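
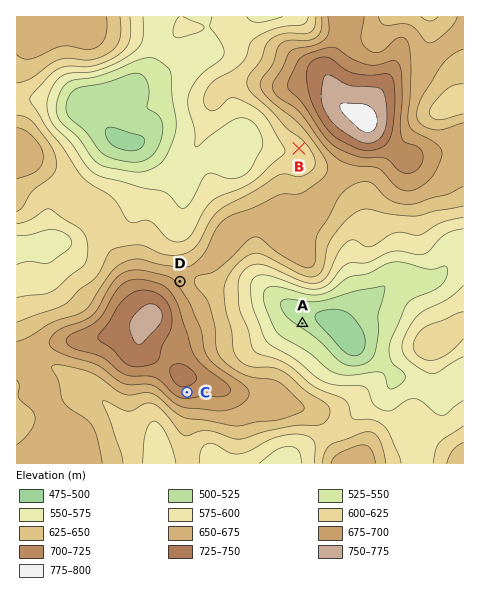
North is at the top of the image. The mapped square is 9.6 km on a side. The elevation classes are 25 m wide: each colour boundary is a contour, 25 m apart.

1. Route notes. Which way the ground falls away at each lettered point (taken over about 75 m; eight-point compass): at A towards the NE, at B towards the SW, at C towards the S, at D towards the NE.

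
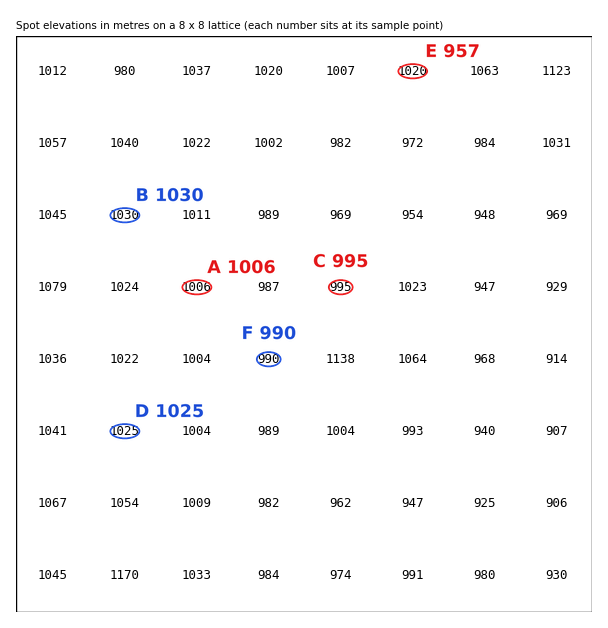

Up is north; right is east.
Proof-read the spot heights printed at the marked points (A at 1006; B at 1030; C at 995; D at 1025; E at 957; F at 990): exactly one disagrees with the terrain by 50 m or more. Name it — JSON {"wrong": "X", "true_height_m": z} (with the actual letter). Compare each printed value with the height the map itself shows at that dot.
{"wrong": "E", "true_height_m": 1020}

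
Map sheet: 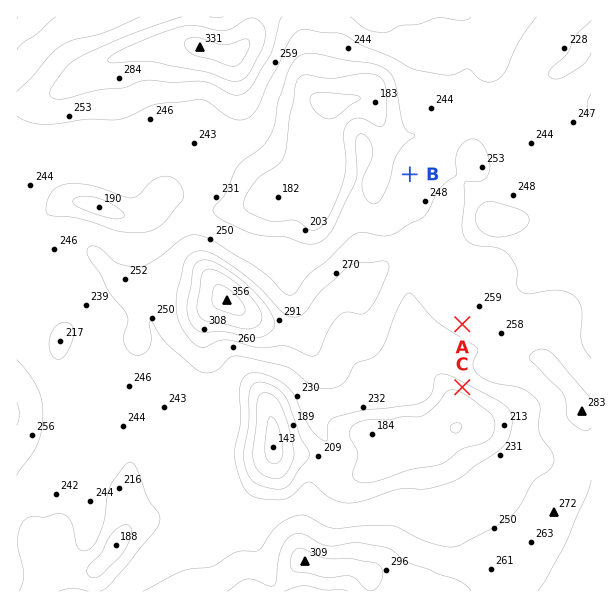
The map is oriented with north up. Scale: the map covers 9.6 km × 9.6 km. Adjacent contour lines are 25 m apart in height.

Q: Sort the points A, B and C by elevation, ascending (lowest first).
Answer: ["C", "B", "A"]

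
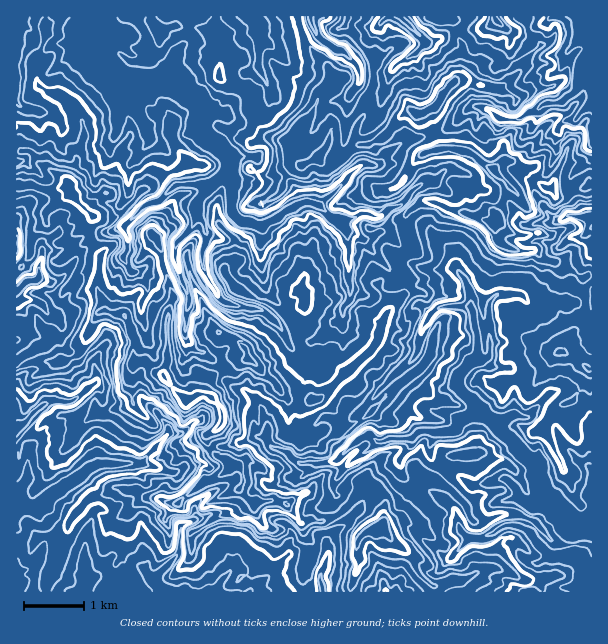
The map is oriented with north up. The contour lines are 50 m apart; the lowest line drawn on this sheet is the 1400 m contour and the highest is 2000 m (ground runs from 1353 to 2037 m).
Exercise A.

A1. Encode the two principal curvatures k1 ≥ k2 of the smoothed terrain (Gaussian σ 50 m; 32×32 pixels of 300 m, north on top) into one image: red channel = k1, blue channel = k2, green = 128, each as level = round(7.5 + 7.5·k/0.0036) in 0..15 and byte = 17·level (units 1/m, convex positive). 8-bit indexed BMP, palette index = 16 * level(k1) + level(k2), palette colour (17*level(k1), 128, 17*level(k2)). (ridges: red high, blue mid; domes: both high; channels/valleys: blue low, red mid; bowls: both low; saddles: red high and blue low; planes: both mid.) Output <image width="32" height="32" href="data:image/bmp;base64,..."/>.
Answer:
<image width="32" height="32" href="data:image/bmp;base64,Qk02CAAAAAAAADYEAAAoAAAAIAAAACAAAAABAAgAAAAAAAAEAAATCwAAEwsAAAABAAAAAAAAAIAAABGAAAAigAAAM4AAAESAAABVgAAAZoAAAHeAAACIgAAAmYAAAKqAAAC7gAAAzIAAAN2AAADugAAA/4AAAACAEQARgBEAIoARADOAEQBEgBEAVYARAGaAEQB3gBEAiIARAJmAEQCqgBEAu4ARAMyAEQDdgBEA7oARAP+AEQAAgCIAEYAiACKAIgAzgCIARIAiAFWAIgBmgCIAd4AiAIiAIgCZgCIAqoAiALuAIgDMgCIA3YAiAO6AIgD/gCIAAIAzABGAMwAigDMAM4AzAESAMwBVgDMAZoAzAHeAMwCIgDMAmYAzAKqAMwC7gDMAzIAzAN2AMwDugDMA/4AzAACARAARgEQAIoBEADOARABEgEQAVYBEAGaARAB3gEQAiIBEAJmARACqgEQAu4BEAMyARADdgEQA7oBEAP+ARAAAgFUAEYBVACKAVQAzgFUARIBVAFWAVQBmgFUAd4BVAIiAVQCZgFUAqoBVALuAVQDMgFUA3YBVAO6AVQD/gFUAAIBmABGAZgAigGYAM4BmAESAZgBVgGYAZoBmAHeAZgCIgGYAmYBmAKqAZgC7gGYAzIBmAN2AZgDugGYA/4BmAACAdwARgHcAIoB3ADOAdwBEgHcAVYB3AGaAdwB3gHcAiIB3AJmAdwCqgHcAu4B3AMyAdwDdgHcA7oB3AP+AdwAAgIgAEYCIACKAiAAzgIgARICIAFWAiABmgIgAd4CIAIiAiACZgIgAqoCIALuAiADMgIgA3YCIAO6AiAD/gIgAAICZABGAmQAigJkAM4CZAESAmQBVgJkAZoCZAHeAmQCIgJkAmYCZAKqAmQC7gJkAzICZAN2AmQDugJkA/4CZAACAqgARgKoAIoCqADOAqgBEgKoAVYCqAGaAqgB3gKoAiICqAJmAqgCqgKoAu4CqAMyAqgDdgKoA7oCqAP+AqgAAgLsAEYC7ACKAuwAzgLsARIC7AFWAuwBmgLsAd4C7AIiAuwCZgLsAqoC7ALuAuwDMgLsA3YC7AO6AuwD/gLsAAIDMABGAzAAigMwAM4DMAESAzABVgMwAZoDMAHeAzACIgMwAmYDMAKqAzAC7gMwAzIDMAN2AzADugMwA/4DMAACA3QARgN0AIoDdADOA3QBEgN0AVYDdAGaA3QB3gN0AiIDdAJmA3QCqgN0Au4DdAMyA3QDdgN0A7oDdAP+A3QAAgO4AEYDuACKA7gAzgO4ARIDuAFWA7gBmgO4Ad4DuAIiA7gCZgO4AqoDuALuA7gDMgO4A3YDuAO6A7gD/gO4AAID/ABGA/wAigP8AM4D/AESA/wBVgP8AZoD/AHeA/wCIgP8AmYD/AKqA/wC7gP8AzID/AN2A/wDugP8A/4D/AIWoloSWlreTxYWXpLeVlpbDpPeVo5TF1cenlaTk57WFlJanhJaXlaSg95aFhZeUpsaBxraUldeSk7fHtoKUpYSmlbeEp4aXhPTxdIaGhKWCxoLGsrfnlLSxo7a1xbLEtqaWt5WVl5aE9MD0Y3Pm5NLEo6L32ISmloDWoKGx53WFk4SX14OVtYT00+HEtuaz5ZO0tHPWlYenosfE9sOVhMa0pIKm1sfW5dT10NPWs8TF15OmpsaFhpXHpcWitYSmlKO3lYGUlpWzkWL01MaztaLE1LTIhpO4poSWg8OkhNiktJfIhoOCkqDGk7L11raikKGgsLLmsra1uKjItIKktZPVhZe3dJiXw7DT+LKRgbTHx8aikJCgsaKEyJWBx9aUp5DWt7e2lpb1kOCA+JSTlZaElbbkx8fFxJGUkrKitpeFxYCgocaj9YCm+ePmlIOmtdimlqHWhYXG1oKmpLajuJfElpWjgKbGtvWVtpJyleiFhbaWtqDnlZSA18i2qJWEpcTX2LaBpujE1pO2tMb3lYaHh7emppD2lpOSk5SGp4XIhoal54F05XP3kKKV56aGpIaXhremtrDHlqOTp5eouJamp4S2xWL2gveQ2femppK1loWEhse2kOinoqSnh4aXprajhXP35sSk+JD2hICQw5eXlaK3yJTBsMOxtKiGd4anwdXGpdaFxpL2sPWg5+WVmKi3kJSmx8bGx7GTlIWGhqbRgKGl17WAg/bwgPiVgqinp6eQuaa2lZWSppeGdYWmyPag14PYkeGi8Pag2cmAp6eXp5C2pLW1poSXpKXF5cal1KG1lsT2oPmx8KCy15KWuLe4oaKmpad0dWXn5PPkoMOT2IOWx7Kw+dayofeAkIDG14CA47LYdIWV1umjoLDgsIO1pra1svGQ44Oj09P5xXCA4telsbD359WVtrL3sMaU2LS3yLPYsviQwYCzg4TmpJahsdjn5ZCSt4SD56L3o+iS1ballKWDp8bY+aPFxLa5ttigkJLFpIOCo/elxqHVtNamdLeFpJWFpLaFgqOSlqeXptXXo5T39/fmhNWkwvWip5WEtpdy13PXdITGp7W21oTIlJTnhJKihaTE97HEsuKTg4W4l4O0prilhYSGpoWXxaaUp4TW+LeCsoDAkMXjsaSnt5eGhZaWloWElpandHW3pYDHg8dz95aCx/f2oJDUlaWnhnaGhYWGdae4lZOmloXH1tGSp4Sm+eWkxpSz5pKmuJR2hpanp4WXl5eokrZ1t8aQ1cWQpJW2lpaU17OjlJS1lYaGl4anloSHp5aEhZfjoLTGpvmQkraVp4S2+KSVhLiXdoeWlremppeWloSG16Dl96SSkMTnxaWAo9aRtZU="/>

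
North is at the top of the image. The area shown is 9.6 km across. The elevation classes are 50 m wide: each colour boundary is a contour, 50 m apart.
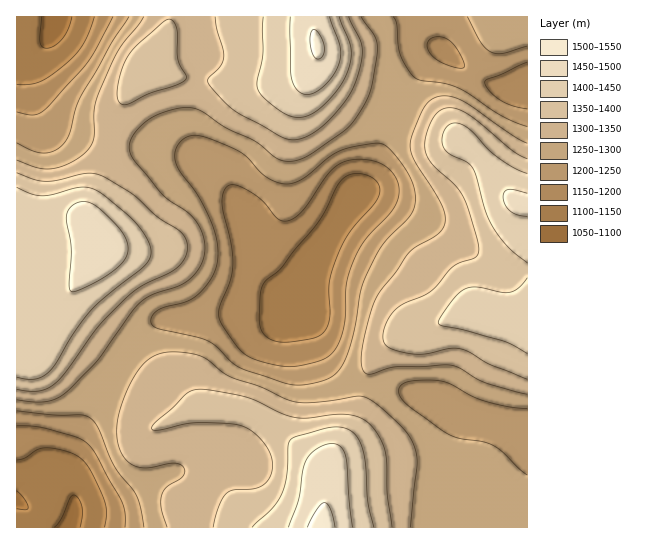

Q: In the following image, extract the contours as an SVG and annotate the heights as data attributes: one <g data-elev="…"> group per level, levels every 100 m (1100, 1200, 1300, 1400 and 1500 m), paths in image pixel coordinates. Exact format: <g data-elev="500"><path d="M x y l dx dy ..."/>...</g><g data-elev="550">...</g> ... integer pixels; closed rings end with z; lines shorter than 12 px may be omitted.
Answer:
<g data-elev="1100"><path d="M54 527l8-10 8-19 4-3 5 4 3 8 0 8-2 12"/><path d="M17 491l8 8 3 8-2 3-9-1"/><path d="M72 17l-4 12-6 10-8 7-8 2-4-1-2-5 2-25"/></g><g data-elev="1200"><path d="M17 426l16 0 14 3 30 8 10 6 9 11 25 47 4 12 0 14"/><path d="M282 366l-24-5-13-7-10-11-16-24 0-10 11-28 3-16-2-22-9-37 0-9 2-7 3-4 4-1 12 3 18 11 17 20 4 2 5 0 7-3 8-7 25-36 11-10 9-4 11-2 12 1 11 3 9 7 6 8 3 9 0 10-8 15-27 30-11 20-7 23-2 40-6 20-7 9-10 6-23 6z"/><path d="M527 109l-14-3-12-6-11-9-5-9 2-3 14-4 26-13"/><path d="M455 68l-14-6-9-7-5-9 3-7 5-2 6 0 6 2 6 4 6 10 5 12-1 3z"/><path d="M113 17l-24 44-42 46-6 6-7 2-17-3"/></g><g data-elev="1300"><path d="M410 527l7-62-2-15-4-11-6-9-30-27-9-5-7-2-44 6-22-1-32-14-32-11-27-19-12-4-17-1-11 1-9 4-8 5-7 8-8 13-7 17-4 15-2 14 0 10 3 11 5 8 6 6 7 3 8 1 29-5 6 2 3 2 1 5-2 5-16 9-5 9-1 14 6 18"/><path d="M17 400l28 2 10-3 8-5 34-33 33-47 9-11 14-9 32-11 10-9 7-11 2-9 1-11-3-10-5-10-9-10-26-19-31-39-2-6 1-7 8-13 11-9 12-7 18-5 14 0 10 4 24 17 28 12 24 19 12 1 15-4 42-30 11-14 10-18 7-34 1-16-3-10-13-18"/><path d="M527 143l-13-7-44-31-13-7-10-2-8 0-7 3-6 6-14 30-1 15 5 13 26 42 3 10 0 8-2 6-5 5-23 13-6 6-14 20-17 21-5 11-5 16-5 22-2 16 2 11 4 4 6 0 22-7 55-2 9 3 26 15 42 11"/><path d="M144 17l-26 34-18 39-6 19 0 29-6 12-16 12-19 7-15-1-21-8"/></g><g data-elev="1400"><path d="M374 527l-6-24-3-40-4-18-4-8-5-6-7-3-8-1-11 1-28 8-8 4-2 6-1 31-5 16-9 15-21 19"/><path d="M17 377l10 2 8 0 7-2 7-5 8-10 18-31 14-18 15-15 40-32 5-7 2-6-4-14-11-16-29-25-12-8-8-3-8 0-28 8-10 1-11-3-13-6"/><path d="M527 278l-8 9-9 5-9 0-24-5-12 2-12 10-15 23 1 3 3 1 23 4 40 11 22 13"/><path d="M527 174l-14-7-16-10-10-8-15-18-9-6-10-2-6 3-3 4-2 9 1 8 6 6 17 9 7 6 4 10 9 33 8 18 15 19 18 15"/><path d="M263 17l0 37-6 27 1 8 5 8 15 12 11 7 9 1 12-2 13-10 15-16 9-16 4-14 0-10-12-32"/></g><g data-elev="1500"><path d="M335 527l-4-17-4-6-2-1-4 2-4 5-10 17"/><path d="M315 58l3 1 4-2 2-8-3-13-7-7-3 4-1 9 2 9z"/></g>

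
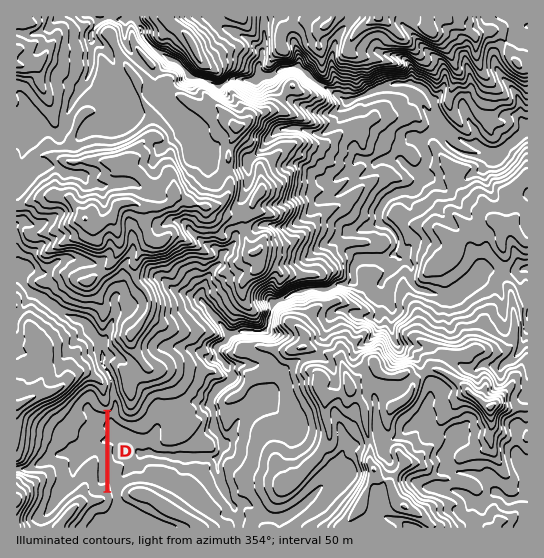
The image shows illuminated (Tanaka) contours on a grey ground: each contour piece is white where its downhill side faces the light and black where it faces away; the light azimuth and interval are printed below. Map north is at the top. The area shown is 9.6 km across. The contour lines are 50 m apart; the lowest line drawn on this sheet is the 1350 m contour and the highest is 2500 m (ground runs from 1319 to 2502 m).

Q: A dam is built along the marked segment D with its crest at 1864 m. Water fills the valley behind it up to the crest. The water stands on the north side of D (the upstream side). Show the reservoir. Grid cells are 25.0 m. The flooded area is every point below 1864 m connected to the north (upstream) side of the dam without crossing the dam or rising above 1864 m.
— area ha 101.8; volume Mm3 24.13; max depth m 69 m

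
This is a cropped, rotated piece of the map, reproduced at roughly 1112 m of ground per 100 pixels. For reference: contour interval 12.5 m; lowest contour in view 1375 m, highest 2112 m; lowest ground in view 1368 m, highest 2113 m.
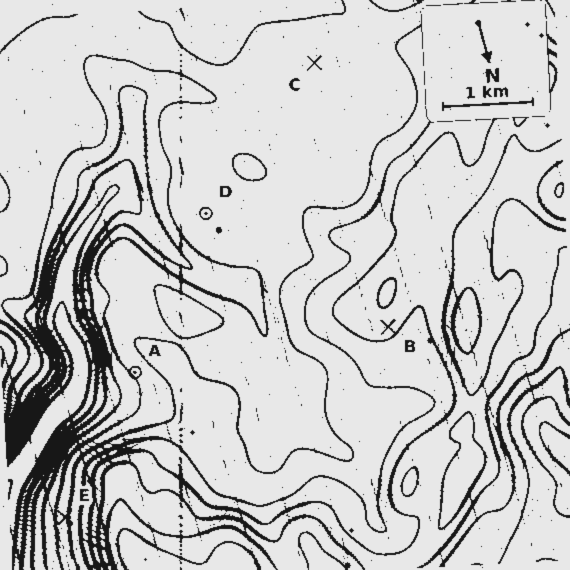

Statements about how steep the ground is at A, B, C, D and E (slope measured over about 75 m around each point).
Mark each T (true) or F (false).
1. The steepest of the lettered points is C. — F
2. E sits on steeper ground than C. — T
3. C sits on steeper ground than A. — F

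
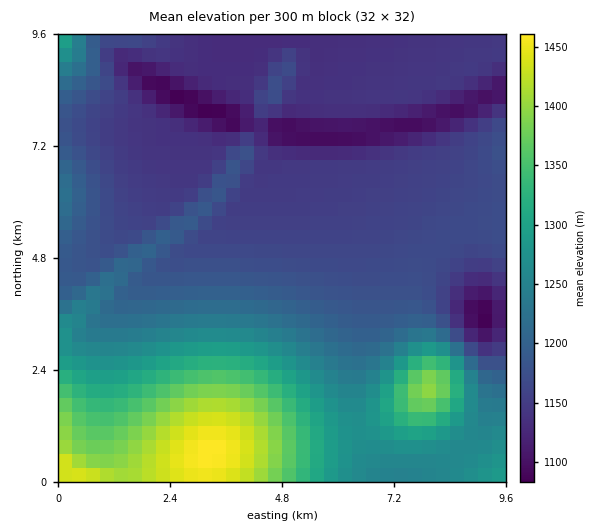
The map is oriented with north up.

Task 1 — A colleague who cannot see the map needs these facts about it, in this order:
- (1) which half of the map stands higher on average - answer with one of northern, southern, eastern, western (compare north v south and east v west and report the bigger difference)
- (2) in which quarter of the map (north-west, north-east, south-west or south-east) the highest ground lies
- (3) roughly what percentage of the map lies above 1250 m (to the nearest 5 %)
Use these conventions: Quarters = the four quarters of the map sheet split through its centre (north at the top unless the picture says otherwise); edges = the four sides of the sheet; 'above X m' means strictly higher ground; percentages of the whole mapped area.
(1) The southern half stands higher on average than the northern half.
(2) The highest point lies in the south-west quarter of the map.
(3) Roughly 30 % of the ground is higher than 1250 m.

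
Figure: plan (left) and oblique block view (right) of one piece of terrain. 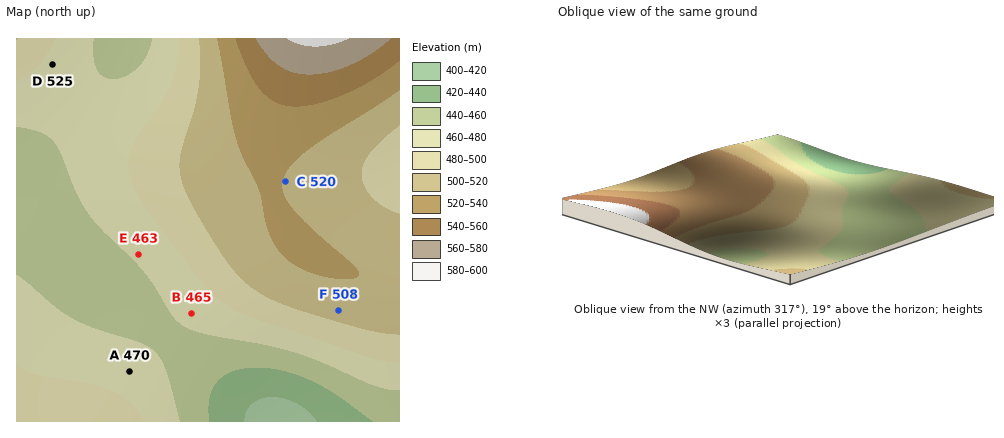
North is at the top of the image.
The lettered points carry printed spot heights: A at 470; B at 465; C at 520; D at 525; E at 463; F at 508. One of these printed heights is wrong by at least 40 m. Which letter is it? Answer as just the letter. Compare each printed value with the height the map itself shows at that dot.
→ D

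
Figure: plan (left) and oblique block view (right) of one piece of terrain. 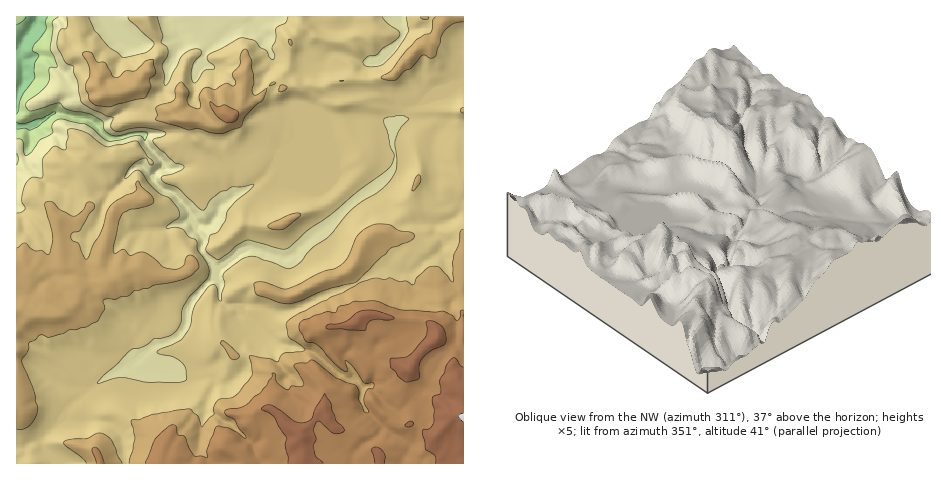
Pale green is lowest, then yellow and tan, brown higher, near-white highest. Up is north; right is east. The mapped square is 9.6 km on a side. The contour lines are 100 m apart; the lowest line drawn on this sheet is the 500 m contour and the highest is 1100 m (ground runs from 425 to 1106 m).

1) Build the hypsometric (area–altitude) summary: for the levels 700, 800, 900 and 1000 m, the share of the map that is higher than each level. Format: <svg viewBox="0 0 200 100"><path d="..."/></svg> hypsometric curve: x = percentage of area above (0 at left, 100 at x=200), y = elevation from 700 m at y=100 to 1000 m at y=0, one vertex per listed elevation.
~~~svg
<svg viewBox="0 0 200 100"><path d="M173 100l-104-33-38-34-24-33"/></svg>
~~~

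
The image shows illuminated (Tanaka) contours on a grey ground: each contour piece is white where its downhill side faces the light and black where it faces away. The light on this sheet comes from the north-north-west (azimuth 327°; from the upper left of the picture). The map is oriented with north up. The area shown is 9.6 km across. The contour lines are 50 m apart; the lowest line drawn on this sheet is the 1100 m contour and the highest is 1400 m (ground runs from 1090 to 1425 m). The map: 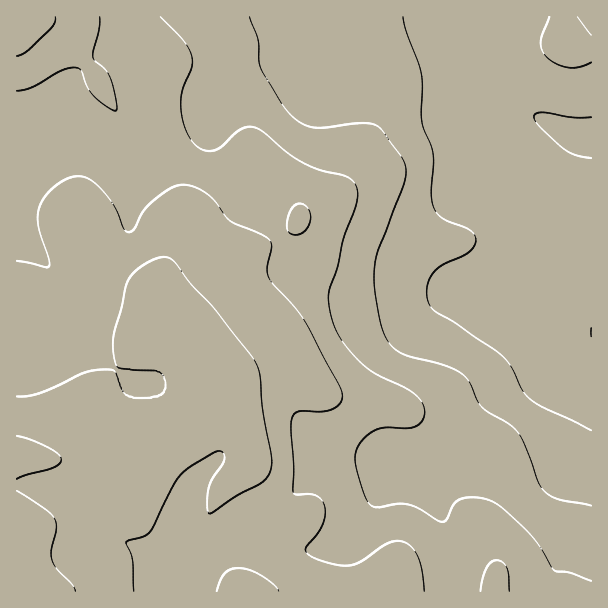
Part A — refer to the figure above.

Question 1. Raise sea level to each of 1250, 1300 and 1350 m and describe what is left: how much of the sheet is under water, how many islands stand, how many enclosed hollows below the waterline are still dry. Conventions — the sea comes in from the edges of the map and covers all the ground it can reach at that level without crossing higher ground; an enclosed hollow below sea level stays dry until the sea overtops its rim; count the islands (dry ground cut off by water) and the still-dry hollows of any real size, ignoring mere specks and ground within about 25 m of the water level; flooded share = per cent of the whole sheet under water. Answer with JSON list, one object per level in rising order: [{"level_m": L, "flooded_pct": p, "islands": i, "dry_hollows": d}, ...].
[{"level_m": 1250, "flooded_pct": 43, "islands": 0, "dry_hollows": 0}, {"level_m": 1300, "flooded_pct": 64, "islands": 0, "dry_hollows": 0}, {"level_m": 1350, "flooded_pct": 84, "islands": 0, "dry_hollows": 0}]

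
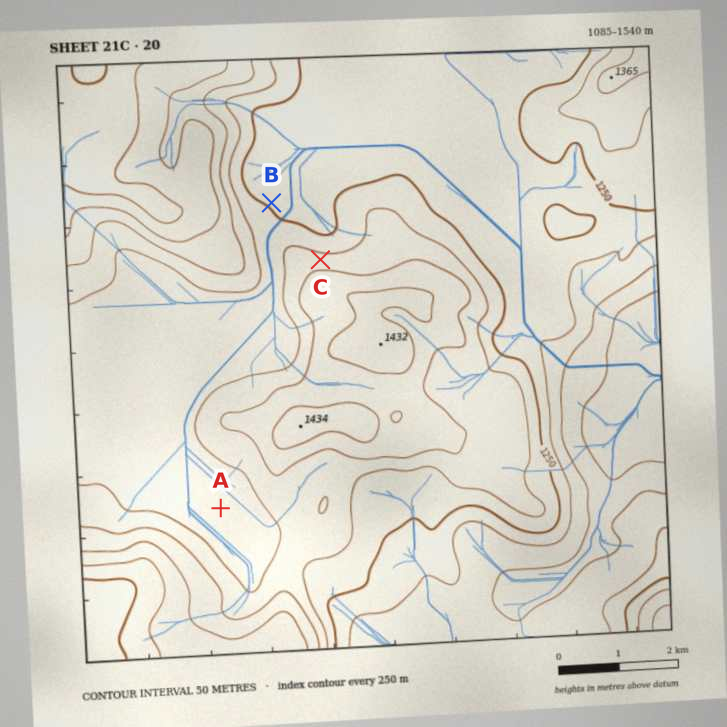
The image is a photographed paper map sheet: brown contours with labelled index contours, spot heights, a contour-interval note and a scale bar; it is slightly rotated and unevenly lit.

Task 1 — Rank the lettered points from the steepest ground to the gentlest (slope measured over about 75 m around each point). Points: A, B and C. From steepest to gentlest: C B A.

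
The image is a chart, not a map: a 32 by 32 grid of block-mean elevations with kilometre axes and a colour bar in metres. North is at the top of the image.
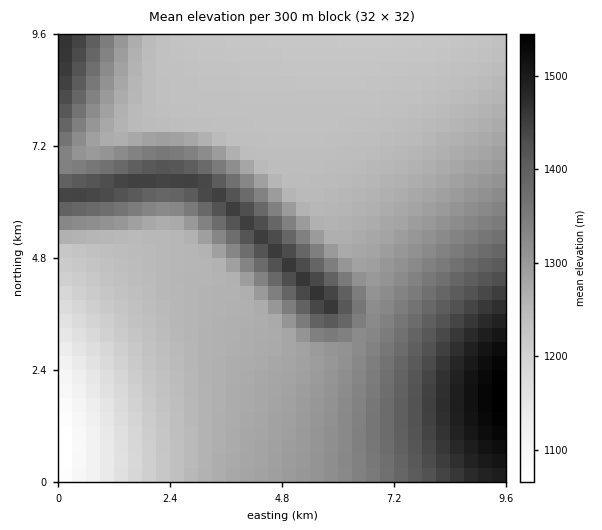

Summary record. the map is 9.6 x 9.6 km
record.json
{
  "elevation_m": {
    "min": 1060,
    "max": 1550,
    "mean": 1300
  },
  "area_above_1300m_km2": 35.2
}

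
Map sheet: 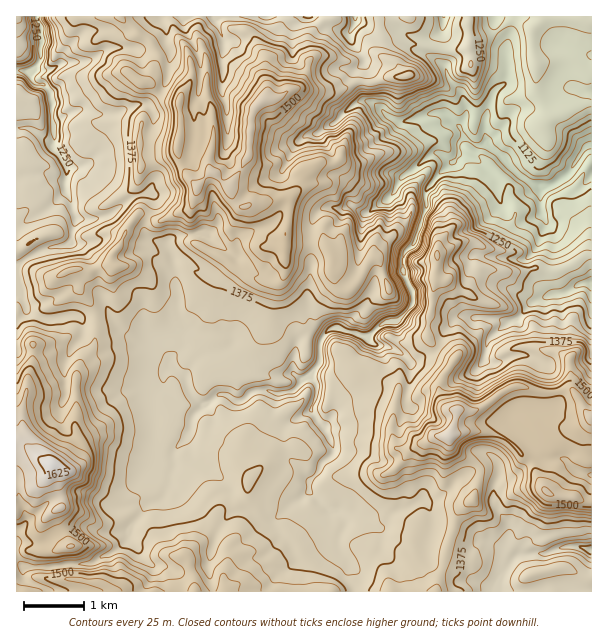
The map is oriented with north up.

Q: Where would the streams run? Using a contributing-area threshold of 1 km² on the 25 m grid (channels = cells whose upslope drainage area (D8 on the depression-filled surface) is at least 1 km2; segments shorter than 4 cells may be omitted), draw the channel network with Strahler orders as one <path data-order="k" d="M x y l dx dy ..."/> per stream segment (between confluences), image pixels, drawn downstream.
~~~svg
<path data-order="1" d="M17 548l0 9 3 6 3 3 7 0 2 1 19 0 2-1 9 0 1-2 26 0 1-1 3 0 5-5 6-3 7-1 17-17 1-3 0-7 14-14 1-4 6-6 8-2 7-7 5-9 0-9 4-8 0-16 2-3 9-9 1-5 3-3 2-3 0-7 1-2 0-3 14-15"/><path data-order="1" d="M342 530l3-5 0-4-1-3-6-6"/><path data-order="1" d="M278 527l-2-2 0-6 17-16"/><path data-order="1" d="M278 516l13-13 2 0"/><path data-order="2" d="M338 512l-3-3-3 0-2-2-6-1-15-15"/><path data-order="2" d="M293 503l6-3 10-9"/><path data-order="1" d="M492 501l0 2 5 4 3 6 7 8 0 3 2 1 0 11-2 1 0 5-1 1 0 9 4 5 15-2 2-1 19 0 8-5 4 0 2-1 4 0 2-2 15 0 6 3 4 0"/><path data-order="1" d="M420 500l-3 3-10 6-9 1-3 3-2 0-13 14-3 0-8-8-6-1-4-3-17 0-3-3-1 0"/><path data-order="3" d="M309 491l2-9 1-3 6-6 3-9 12-11 0-7-7-14 0-3-9-9-2-4-3-3 0-8 5-9 0-12-3-3 0-7 1-2 0-3 5-4 0-2"/><path data-order="1" d="M155 453l0-58 1-3 6-6 0-9 2-3 4-5 6 0 3 2"/><path data-order="1" d="M509 425l33 34 22 0 11 11 6 3 3 0 1 1 6 0"/><path data-order="2" d="M206 402l6-1 6-6 9 0 7 6 8 0 3-2 4-4 0-2 6-3 14 0 4 3 11 0 1-1 6 0 3-2 20-21"/><path data-order="1" d="M65 381l0-18 7-15 9-9 2-3 0-15-6-6-9 0-2 2-6 0-1 1-17 0-1-1-3 0-6-3-6-6 0-3-3-6-3-3 0-30 4-6 2 0 3-3 4-2 6-4 3 0 5-3 6 0 1-2 8 0 1-1 3 0 6-6 0-9 3-6 0-6"/><path data-order="2" d="M186 380l3 12 3 3 0 1 8 8 6-2"/><path data-order="1" d="M294 374l5 4 3 0 3-1 7-8 2 0"/><path data-order="2" d="M177 371l9 9"/><path data-order="2" d="M314 369l6-6"/><path data-order="2" d="M173 365l4 6"/><path data-order="3" d="M320 363l0-19 4-9 6-6 15 1 2 2 4 0 6 3 11 0 1-2 3 0"/><path data-order="1" d="M410 362l-9-9-12-6-8 0-1-2-5 0-4-4 0-6 1-2"/><path data-order="1" d="M170 359l0 3 3 3"/><path data-order="1" d="M485 357l0-4 1-2 0-7 2-3 15-15 1 0 5-5 4 0 3-3 2 0 18-18 6-1 1-2 3 0 2-1 3 0 1-2 8 0 1-1 5 0 13-9 12 0"/><path data-order="1" d="M219 353l-12 0-1 1-6 2-9 9-5 9 0 6"/><path data-order="3" d="M372 333l9-9 3 0 2-1 3 0 3-3 7-2 12-12 2-3 0-12-3-3 0-3-3-3-2-7-3-3 0-14 2-1 0-3 10-11 2-7 3-5 0-4 1-2 0-3 3-4 0-3 3-6 0-8-1-1 0-6 1-2 0-3 27-28"/><path data-order="1" d="M234 255l-6-4-1 0-6-6-5-2-4-4-5 0-3-3-7 0-2-2-10 0-2 2-6 0-3 1-6 6 0 5 5 6 0 18 1 1 2 14 1 1 0 5 2 1 0 9-2 2 0 45-6 7 0 5 2 3"/><path data-order="1" d="M545 221l-3-6 0-5-2-1 0-20 5 0 6-4"/><path data-order="2" d="M75 218l-4-18-6-12 0-8 1-1 0-11-6-12-6-6 0-1-1 0 0-5 1-1 0-6-1-2 0-13"/><path data-order="1" d="M113 212l-3 3-3 0-6 3-5 0-1 1-17 0-3-1"/><path data-order="1" d="M357 210l6 3 5 0 10-9 11-6 6-6 0-3 6-10 4-5 2 0 10-9 2 0 13-12 8 0 9 8 4 0"/><path data-order="3" d="M551 185l4-2 15-12 0-1 3-3 2-5 3-3 6-10 3-2 4 0"/><path data-order="1" d="M486 168l-7-7-6-2-2-1-3 0-1-2-3 0-5-3"/><path data-order="3" d="M453 161l5-3 1-5"/><path data-order="3" d="M459 153l0-9 5-4 6 1"/><path data-order="3" d="M492 149l3 3 2 0 3 3 0 1 19 20 5 1 4 5 6 1 2 2 15 0"/><path data-order="3" d="M470 141l7 5 9 0 6 3"/><path data-order="1" d="M305 137l4-3 8 0 3-2 6-6 3 0 6-3 6-6 0-1 13-12 6-3 8 0 1 1 3 0 17 15 6 3 3 0 1 2 12-2 2-1 9-2 1-1 3 0 6-3 11 0 3 1 15 15 0 2 7 7 2 3"/><path data-order="2" d="M53 122l0-8-2-1 2-12-2-2-1-7-6-8-8 0-4-4 0-11 4-4"/><path data-order="1" d="M107 114l-11 0-1-1-3 0-6-3-8 0-1 1-3 0-6 3-11 9-3 0-1-1"/><path data-order="1" d="M494 93l-2 2 0 3-1 1 0 3-3 6 0 6-3 6 0 17 4 6 0 3 3 3"/><path data-order="1" d="M222 69l0-16 2-2 0-12-6-12 0-7 3-3 48 0"/><path data-order="2" d="M36 65l5-6 0-35-3-3-2-4"/><path data-order="1" d="M60 63l-4 5-3 1-5 0-1 2-11 0 0-6"/><path data-order="1" d="M186 32l-1-2 0-9 4-4 5 0"/><path data-order="1" d="M350 32l4-8 0-7"/>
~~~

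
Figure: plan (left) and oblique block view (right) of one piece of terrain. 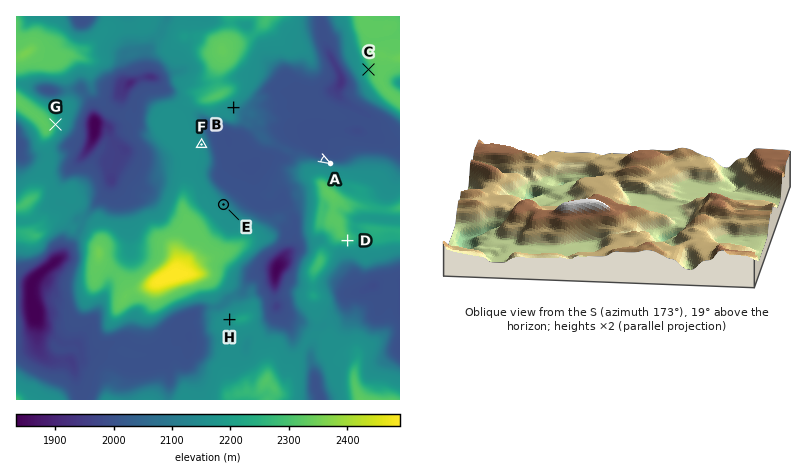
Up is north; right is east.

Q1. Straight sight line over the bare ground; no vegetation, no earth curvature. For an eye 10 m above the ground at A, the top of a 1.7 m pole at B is in view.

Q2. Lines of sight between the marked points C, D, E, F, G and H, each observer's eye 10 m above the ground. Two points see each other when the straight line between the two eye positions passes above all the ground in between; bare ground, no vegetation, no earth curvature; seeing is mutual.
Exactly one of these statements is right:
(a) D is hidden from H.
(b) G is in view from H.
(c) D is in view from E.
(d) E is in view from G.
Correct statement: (a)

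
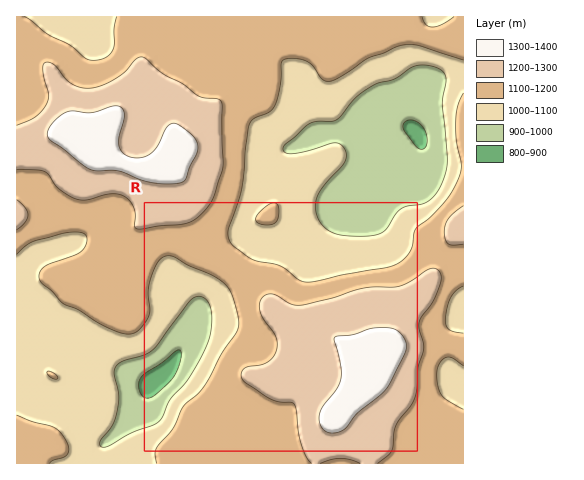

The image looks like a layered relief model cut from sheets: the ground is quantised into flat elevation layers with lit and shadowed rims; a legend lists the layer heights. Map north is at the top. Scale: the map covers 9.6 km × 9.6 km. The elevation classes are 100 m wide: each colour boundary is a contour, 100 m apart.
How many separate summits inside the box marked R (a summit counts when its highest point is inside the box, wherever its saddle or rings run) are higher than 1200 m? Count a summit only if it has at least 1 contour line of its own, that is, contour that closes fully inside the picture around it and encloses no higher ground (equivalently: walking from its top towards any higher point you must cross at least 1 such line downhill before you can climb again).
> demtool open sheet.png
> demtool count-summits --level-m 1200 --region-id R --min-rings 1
1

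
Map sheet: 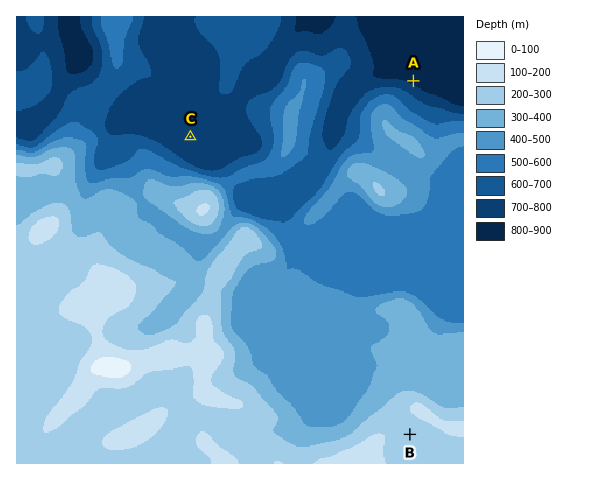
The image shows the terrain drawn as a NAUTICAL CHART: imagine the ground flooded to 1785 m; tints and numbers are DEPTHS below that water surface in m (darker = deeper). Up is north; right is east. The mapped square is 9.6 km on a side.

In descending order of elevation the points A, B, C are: B C A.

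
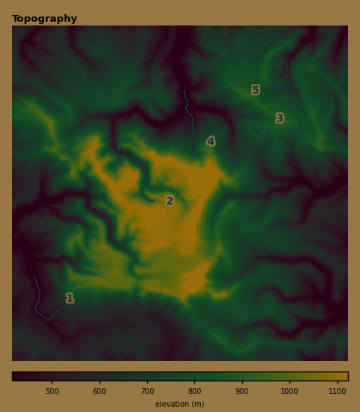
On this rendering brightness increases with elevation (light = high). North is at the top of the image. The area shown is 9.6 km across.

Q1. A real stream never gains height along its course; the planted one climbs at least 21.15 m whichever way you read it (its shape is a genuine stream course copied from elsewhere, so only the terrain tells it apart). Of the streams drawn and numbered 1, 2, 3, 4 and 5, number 3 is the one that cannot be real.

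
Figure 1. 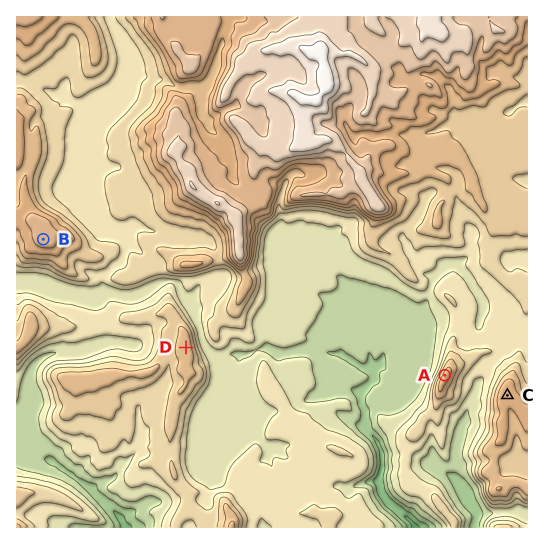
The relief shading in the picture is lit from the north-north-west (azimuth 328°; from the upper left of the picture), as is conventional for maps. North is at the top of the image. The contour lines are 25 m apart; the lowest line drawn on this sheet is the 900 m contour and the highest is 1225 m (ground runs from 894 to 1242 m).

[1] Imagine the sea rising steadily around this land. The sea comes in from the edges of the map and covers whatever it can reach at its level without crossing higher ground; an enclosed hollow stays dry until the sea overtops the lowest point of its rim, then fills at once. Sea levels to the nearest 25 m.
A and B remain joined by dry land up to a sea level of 1025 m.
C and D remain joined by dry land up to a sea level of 1000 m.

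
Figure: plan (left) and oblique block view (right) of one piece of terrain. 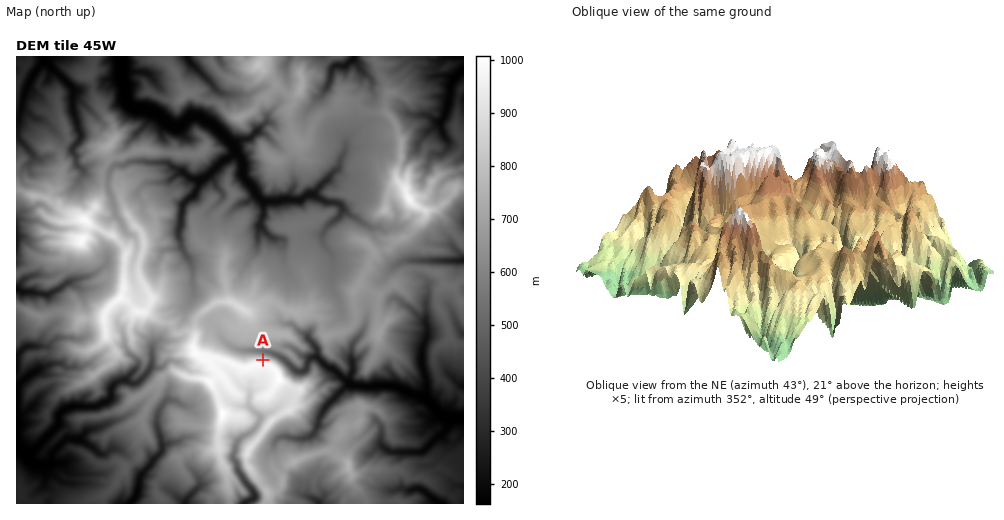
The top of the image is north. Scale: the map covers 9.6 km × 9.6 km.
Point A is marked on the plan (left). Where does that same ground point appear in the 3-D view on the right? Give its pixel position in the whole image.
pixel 737 167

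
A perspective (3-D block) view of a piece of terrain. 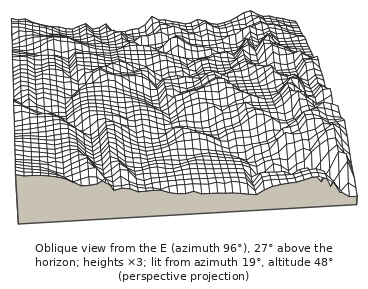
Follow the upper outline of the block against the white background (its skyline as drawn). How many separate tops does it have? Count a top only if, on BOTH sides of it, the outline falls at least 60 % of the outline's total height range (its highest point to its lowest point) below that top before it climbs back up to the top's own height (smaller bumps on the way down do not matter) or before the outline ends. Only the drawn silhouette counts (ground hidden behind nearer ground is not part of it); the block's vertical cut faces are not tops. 0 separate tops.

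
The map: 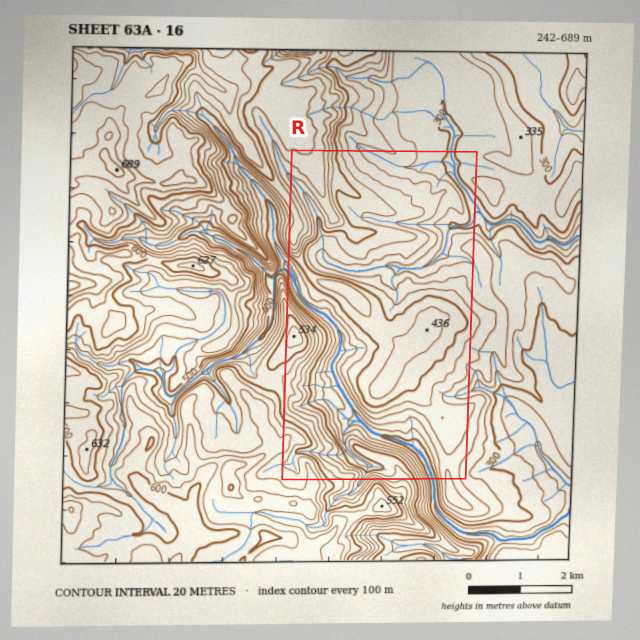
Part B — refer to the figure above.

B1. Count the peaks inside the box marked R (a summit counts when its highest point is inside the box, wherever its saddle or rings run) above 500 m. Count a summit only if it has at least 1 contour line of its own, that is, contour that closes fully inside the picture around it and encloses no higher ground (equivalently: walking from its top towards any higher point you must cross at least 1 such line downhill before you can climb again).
1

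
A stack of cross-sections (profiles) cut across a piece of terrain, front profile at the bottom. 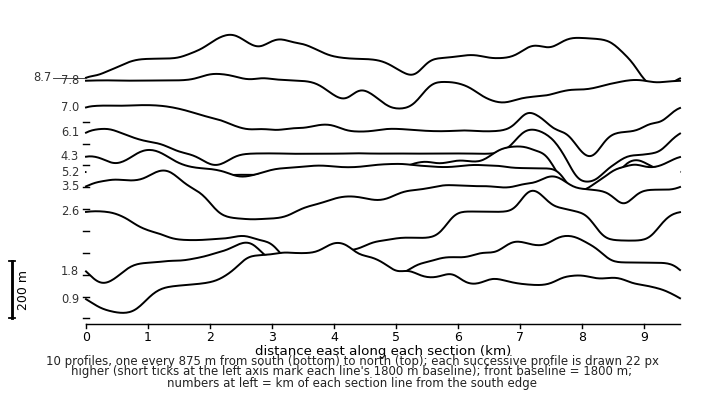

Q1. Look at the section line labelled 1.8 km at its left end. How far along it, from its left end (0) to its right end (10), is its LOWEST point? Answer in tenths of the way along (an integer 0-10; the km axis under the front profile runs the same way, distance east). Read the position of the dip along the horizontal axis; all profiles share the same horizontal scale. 0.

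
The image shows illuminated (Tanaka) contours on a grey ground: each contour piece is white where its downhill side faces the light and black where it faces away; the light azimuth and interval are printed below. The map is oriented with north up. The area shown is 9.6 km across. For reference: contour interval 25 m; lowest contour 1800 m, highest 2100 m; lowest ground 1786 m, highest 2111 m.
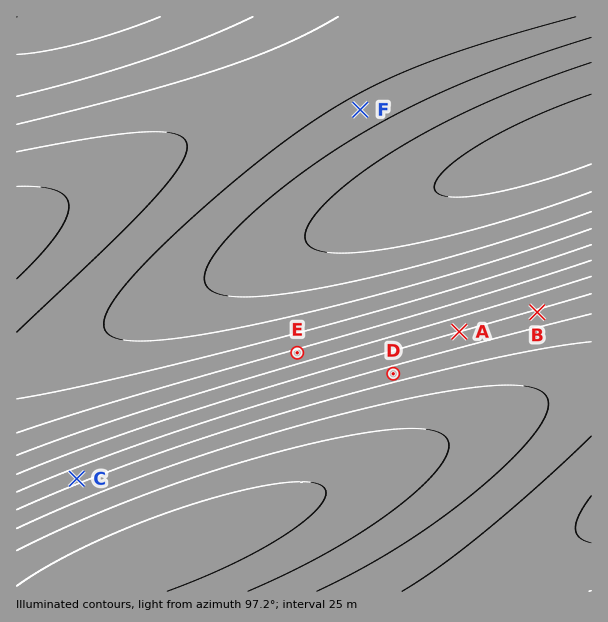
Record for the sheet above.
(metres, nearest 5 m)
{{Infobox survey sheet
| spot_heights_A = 1925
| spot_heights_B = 1920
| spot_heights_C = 1885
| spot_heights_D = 1890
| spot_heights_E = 1970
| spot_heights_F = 2035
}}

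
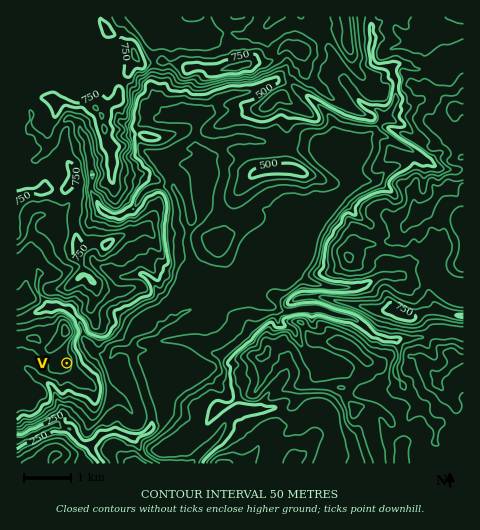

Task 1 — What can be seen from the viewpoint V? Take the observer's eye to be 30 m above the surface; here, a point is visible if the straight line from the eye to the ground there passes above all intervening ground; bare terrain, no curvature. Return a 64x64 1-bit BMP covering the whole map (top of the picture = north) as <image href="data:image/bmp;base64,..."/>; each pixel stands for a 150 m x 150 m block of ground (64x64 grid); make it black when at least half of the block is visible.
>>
<image width="64" height="64" href="data:image/bmp;base64,Qk0+AgAAAAAAAD4AAAAoAAAAQAAAAEAAAAABAAEAAAAAAAACAAATCwAAEwsAAAIAAAAAAAAA////AAAAAAD89+AfgwBwAH//+B/DgOAAP84/B+HA4AAfAB+D4GHgAABAD+PwI8AAAAAP8fhnAAAAAA/x/GMAAAAAD/g+AQAAYAAf/gABAAD4AB//wAIAAPggn//AAgAA4+C//+CAABDD8b//4AAAEMPzf//gAAAAw/d//+AAAACPH3//8AAAAIcf///wAAAAg59/3/AEAAAB////8AQAAABw///wgAAAAHB///uADwAAYD//jAA+AABwH//H/+wAAH/////8AAAAd+P//4AAAABwAf/5gAAAAGAA////gAAAAAB////HRwAAAD///wHnAAAAP///AH8AAAgcf/4ABwAAEAx//wADAAAwCD//AAMAACAAH/+AAwAAAAAP/wOAAAAAAAf+P8AAAAAAA//54AAAAABz/+CAAAAAAD//gIAAAAAAf//DkAAAAAB/8P6AAAAAAH+AfgAAAAAAAAB/gAAAAAAAAD+HAAAAAAAAHD4AAAAAAAAY/gAAAAAAAAP+AAAAAAAADnwAAAAAAQAI9AAAAAAD4OfmAAAAAB+Dg84AAAAADwYB3AAAAAAECDn4AAAAAAAwIeAAAAAAAGBBgAAAAA/AwIAAAAAAA/nAgAAAAAAAB8EAQAAAAAAHwwDwAAAAAAMDA/wAAAAAAAIB/gAAAAAAAwA/AAAAAAACAH0AAAAAAAIALw=="/>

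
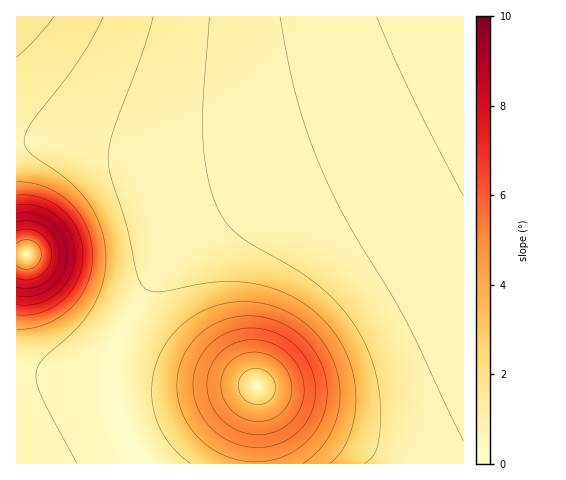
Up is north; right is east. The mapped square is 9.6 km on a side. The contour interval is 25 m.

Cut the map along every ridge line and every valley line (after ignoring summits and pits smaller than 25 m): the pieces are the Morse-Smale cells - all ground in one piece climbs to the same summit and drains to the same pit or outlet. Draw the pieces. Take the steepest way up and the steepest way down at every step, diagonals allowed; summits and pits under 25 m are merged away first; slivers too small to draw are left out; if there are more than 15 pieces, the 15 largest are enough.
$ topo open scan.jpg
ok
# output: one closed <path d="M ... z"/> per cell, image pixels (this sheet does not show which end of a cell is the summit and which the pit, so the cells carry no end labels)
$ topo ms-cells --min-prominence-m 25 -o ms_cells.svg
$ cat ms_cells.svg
<path d="M463 101l-98 49-133 57-36 23-26 25-17 24-21 36-16 32-3 15 0 26 5 24 9 26 16 26 321-1z"/><path d="M463 58l-56 29-72 32-51 17-54 13-40 5-33 0-91-13-49 1-1 321 125 1-14-26-9-26-5-24 0-26 3-15 16-32 33-55 31-30 36-23 133-57 98-49z"/><path d="M463 16l-446 0-1 125 50 0 77 11 47 2 33-4 44-9 86-29 108-52 3-3z"/>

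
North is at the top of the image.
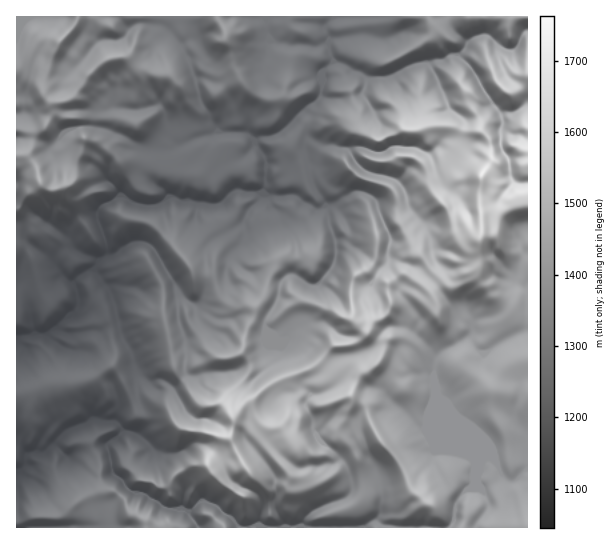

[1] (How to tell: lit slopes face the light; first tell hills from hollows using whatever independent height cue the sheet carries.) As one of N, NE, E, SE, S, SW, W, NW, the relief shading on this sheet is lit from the N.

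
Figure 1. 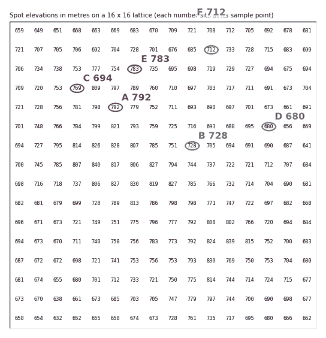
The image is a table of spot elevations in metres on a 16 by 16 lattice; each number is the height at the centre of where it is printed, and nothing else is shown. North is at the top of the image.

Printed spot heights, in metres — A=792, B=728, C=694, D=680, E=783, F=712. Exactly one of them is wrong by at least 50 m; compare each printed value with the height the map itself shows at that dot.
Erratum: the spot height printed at C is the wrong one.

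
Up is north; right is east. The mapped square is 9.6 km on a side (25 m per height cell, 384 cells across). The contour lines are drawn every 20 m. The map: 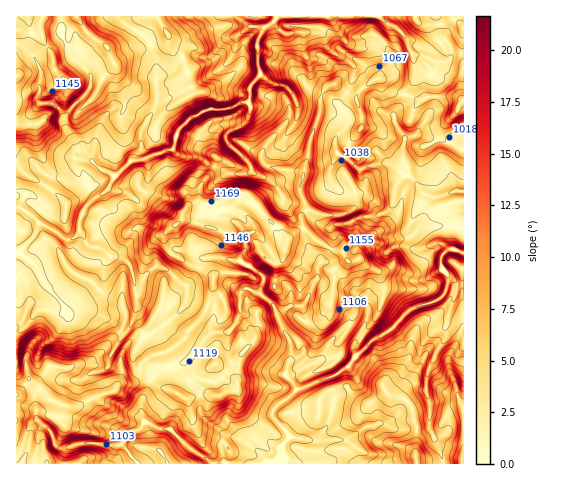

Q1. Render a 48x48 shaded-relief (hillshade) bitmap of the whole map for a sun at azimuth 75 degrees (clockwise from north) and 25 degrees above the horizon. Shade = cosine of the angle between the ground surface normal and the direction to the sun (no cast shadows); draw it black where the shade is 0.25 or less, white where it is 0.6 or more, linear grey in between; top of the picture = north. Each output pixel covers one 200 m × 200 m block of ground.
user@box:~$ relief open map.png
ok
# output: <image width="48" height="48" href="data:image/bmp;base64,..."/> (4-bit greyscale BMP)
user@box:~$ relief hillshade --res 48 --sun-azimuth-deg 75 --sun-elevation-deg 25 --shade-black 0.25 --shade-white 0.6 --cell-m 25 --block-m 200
<image width="48" height="48" href="data:image/bmp;base64,Qk32BAAAAAAAAHYAAAAoAAAAMAAAADAAAAABAAQAAAAAAIAEAAATCwAAEwsAABAAAAAAAAAAAAAAABEREQAiIiIAMzMzAERERABVVVUAZmZmAHd3dwCIiIgAmZmZAKqqqgC7u7sAzMzMAN3d3QDu7u4A////AIiL2Zzdu4VGrdyZiJiHdmZmVmZEMVzYIIiu6nnMp1Vp3qWKmqiIdmdmd3QzM43HIYm8mJiJqGiK2jW7qoeIh3ZmZkJFZ5y1Mbu3Npm8upiacznLqYeJhlZmZlVndXuFQeyDWbu5mrlWU1q6l4mpZVZ3VGd2RIt0QttleJqZvLdFZWiKday4VmZ4U1ZlZZxyMrlmeZmau7dFVYhod73JdWaIZEZld71hI8l4qpeInNhEWJdnid7JmGV4ZmQ2mtsxRYiaqph3jMl2iYd3ed7KuYdlaXEnqspTWFipmZmHe8mIiHd3ee/cpleZd0E3qrtyfFiXmau5ariIh3Zomd26l2ZouUNHmquDjFmpypm6eqZ4iIdoh6y7qFZ3m3NoeKuVjCnbuod5iZd3eJh4hnvMuERnm6d3Z5qYihbOuXZnmHh3Z4mIdXrexiN4iqu2RYuodneduHZmd3Z3ZXmYh2nfoiRpmZqrY2qpZZmamHZmV4VYdmiHmXjeUlVYuqiMxkipdYmZh3ZUSKVHiGZ3q3jsRVM4urh763Z5dXiZh2ZUWaU1iXVXvJq0V1Q3vMhqypmXVniYdmVmaaUlmXRI3Kgyh2ZHrKdou6q7hoiHZVaHWZQ2mFNJuXdEdXhliZdpzLvNg4h2VYmXaHVWZEVomakhV5hld4ec3c3rMIh2WKmIZjRkFHiJqmAEiql1Rpzsz9vYN3dmepmHZBNCOJiHdjBWerl1WL/8zrnLmndnqphlRCAUeZdUSHRlerh4et3d25qpY4h5mJZVNEEUeYVEa5ZFeqnKm7zdyomHVZmGWaZmVFQhSYZomYVHupzLuaur24iHd5hlardndmUSNpmIiHV82HmavMupqpiIiGZ2Wbhnd4UzI3mId2ffpVrLmay7qZiIiHdlerqXZ2VUIFmXd4v+g33Jh5rNqKmHd2ZnmpiZZFdjE3qoZ77aU525d5vdmJh4mGeZmZiac1iGQli8qrp0M43JabvMqHd4dpqYqYmodVh2ZUaamrUkZnzpfMq7l2aIdah6uZhleZdWl0M2voFZhmvamIu5h0aIU3aLqYdlaIiJgxJL+TSKhUnbdquYljaWREWLqYdlV5datBWNpXd5ljjKZpqIp0Z2eGabynh1R6drxSacuHVHlza6dXqqt1VWiIie5mmFR6h5umN7zZREeEOKhmrLhHhUabqd1WmXV6l2i7honMUjR1FqhnvKZHhiI924ZneZd5mGaJl3vJQSR0BqhYyXdWhzEbuFR6d6iIqnZmeb3aM0ZgJodpp3h3d1M7tzR8uIiKunZ4m8zbZmIBVWmXd4qpiGRMyEa+t2isuWVp3KmsxQAXdminVpvLh2VLt1rbhljMqHZpzbiMwwJahneXZ5rbd3VKlXzIdmnMqGaKy7qMxCSKZodnh3raZmVYdpyoZXzLl2eavtusszeXaHaGZnvIVWZHeLuHaLzKhli73tuKpnl2d2ZUV6yUNnUpibp2ncuodWrM3bq7qGZmZ4ZEa9ggWHQ5eLpX3rp2Zp3dzKq5iZVniYZlanICiWVg=="/>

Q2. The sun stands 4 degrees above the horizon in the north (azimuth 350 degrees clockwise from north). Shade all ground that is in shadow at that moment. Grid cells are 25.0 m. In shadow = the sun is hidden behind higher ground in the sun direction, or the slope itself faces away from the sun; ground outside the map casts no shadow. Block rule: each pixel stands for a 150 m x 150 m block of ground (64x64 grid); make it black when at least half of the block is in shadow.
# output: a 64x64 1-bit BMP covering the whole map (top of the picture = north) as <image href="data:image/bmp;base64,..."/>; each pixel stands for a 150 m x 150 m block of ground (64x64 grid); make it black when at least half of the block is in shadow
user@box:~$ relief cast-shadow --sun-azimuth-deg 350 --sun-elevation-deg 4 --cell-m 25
<image width="64" height="64" href="data:image/bmp;base64,Qk0+AgAAAAAAAD4AAAAoAAAAQAAAAEAAAAABAAEAAAAAAAACAAATCwAAEwsAAAIAAAAAAAAA////AAAAAAAAEGA/4AAAAAOH4H/gAD4AB/+B7+AAPAAH/4H/8GeAAI//x9/w98AIzH//n/oQ/AR4//+//gB8ACH/47/4AD4A+B/j//wAHgCAD+cP/gAAAAAB4AA/wABAAAAAAHn8AAADwAAIf78AAAPwAAh//4AgAAAYAP//wAAABAYAf//gEAAAAQB///gAEAAAAD///AAAAABGB//+AAAAAC4P7/8AAAAAAg+H/wAAAAACD4f/wAAAAAAPw//wAAAACf/A9/gAAAGJ/+H/+ADAA8P/4/wAAIAnx//j/+MAAD/Bv+P3HgAAP4//scAcAAA//+McAAkAAR//gTgczwARn//AID//Q4GH/IBADB4HgAPw4A8CAByAAIGgH8AAIMAAAEA/+AAwwAAAgAB4ADhgAAAAACAAfDhCAAAgAB/++AAQAGAAN//0ABgcYAA///4AB74gAD9//4AOMAD+f3/98BjAAf7///3/wYADfv///d8BAAD/n///RwAAEP3H//5HhgAQc8cf/OfPABgH5wf8J/OAEB5jx/9j/sAAPnF//2H/8AY/OH/fwHHBjn4A98+AA8OOPgDzBwADzwAeAGAHADH4AAAAAAAAOBgAAAAAAAAMAAAAAAAABHAAAABgAAAAAGAAAGGAIAACYADA8ICAAAczwAH8DIAAAfuAB8QIgAAA+AAGAA=="/>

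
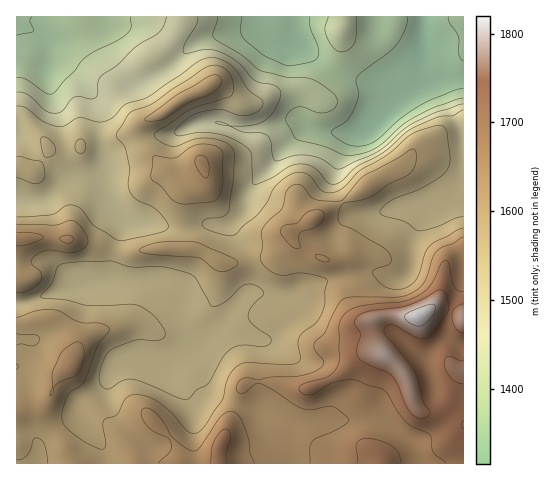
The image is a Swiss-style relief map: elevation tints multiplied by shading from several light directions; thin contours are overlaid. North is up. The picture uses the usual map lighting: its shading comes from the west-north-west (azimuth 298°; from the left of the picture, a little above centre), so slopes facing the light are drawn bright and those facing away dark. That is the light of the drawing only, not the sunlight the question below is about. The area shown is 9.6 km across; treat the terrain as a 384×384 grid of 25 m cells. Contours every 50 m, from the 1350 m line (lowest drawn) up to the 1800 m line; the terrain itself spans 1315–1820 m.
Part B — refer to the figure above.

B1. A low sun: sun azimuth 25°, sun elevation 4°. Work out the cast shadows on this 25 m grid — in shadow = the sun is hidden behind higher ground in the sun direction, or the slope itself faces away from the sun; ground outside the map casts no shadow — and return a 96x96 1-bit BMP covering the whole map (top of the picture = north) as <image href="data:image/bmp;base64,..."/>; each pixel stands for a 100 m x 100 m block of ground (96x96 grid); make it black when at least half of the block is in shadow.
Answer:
<image width="96" height="96" href="data:image/bmp;base64,Qk2+BAAAAAAAAD4AAAAoAAAAYAAAAGAAAAABAAEAAAAAAIAEAAATCwAAEwsAAAIAAAAAAAAA////AAAAAAAAAAAAAAAAAAAAAH4AAAAAAAAAAAAADP8AAAAAAAAAAAAAPn8AAAAAAAAAAAAAfx8AAAAOAAAAAAAA/4AAAAAeAAAAAAAD/8AAAAA+AAAAcAAH/8CYAAA8AAAAeA///+D8AAB4AAAA/B///+D8AAAwAAAA/z///8AAAAAAAAAB/////gAAAAAAAAAB/////AAAAAAAAAAB////+AAAMAAAAAYD////8AAAOAAAAAcH////8AAAfAAAAAYH////8AAAfAAAAAADgD//8CAAfAAAAAAAAA//4HAAPAAAAAAAAAf/4HgAGAAAAAAAAAP/wDgAAAAAAAAAAwH/wDAAAAAAAAAAB/D/gCAAAAAAAAAAD/h+DgAAABgAAAAAD/wgPwAAAD4AAAAAD/gAf4QAAB8AAAAADgQAf44AAB8AAAAAAA4A/48AAA4AAAAAAA8B/58AAAAAAAAAAA/x/48EAAAAAAAAAAPz/w8AAAAAAAAAAAAR/g4AAAAAAAAAAAAA4AAAAAAAAAAAAAAAAADAAAAAAAAAfgAAAADgAAAAA4Af/wAAAAD+AAAAD8A//4AAAAD/gAB//+B//8AAAAD/4AP///H//8AAAAD/8Af///P//+AAAAAD/g////////gAAAAD/4////////wAAAAH/8////n///4AAAD//////+Ae//wAAAD//////4AA/4AAAAD//////wAA/gAAAAD//8A/8AAB+AAAAAD//gAAAAAH4AAAAAD/8AAAAAAPwAAAAAAAAAAAAAAPwAAAAAAAAAAHgAAAAwAAAAAAAAH//wAAA4AAAAAAAAP//+AAAYAAAAAAAAP///AAAADAAAAAAAP///AAAAHwAAAAAAP///AAAAP/AADgAAP//+AAAAH/4AD4AAP//+AAAAH/8AD8AAP//+AAAAD/+AD8AAP/w4AAAAAf/AD8AAH+AAAAAAAB/gD4AAAAAAAAAAAA/gDwAAAAAAAAAAAAAACAAAEAAAAAAAAAAAAAAAHAAAAAAAAAAAAABAfgAAAAAAAAAAAABA/gAAAAAAAAAAAAAB+AAAAAAAAAAAAAAB8AAAAAAAAAAAAAAA8AQAAAAAAAAAAAAA8f+AAAAAAAAAAAAAB//gfAAAAAAAAAAAB////wA/gAAAAAAAB////4B/wAAAEAAAAP///8D/wAAAAAAAAB///8D/gAAAAAAAAAf//8H+AAAAAAAAAAP/+ADwAAAAAAAAAAD/4ADAAAAAAAAAAAB/wAAAAAAAAAAAAAAfgAAAAAAAAAAAAAAAAAAAAAAAAAAAAAAAAAAAAAAAAAAAAAAAAAAAAAAAAAAAAAAAAAAAAAAAAAAAAAAAAAAHgAAAAAAAAAAAAAAPwAAAAAAAAAAAAAAf4AAAAAAAAAAAAAA/4AAAAAAAAAAAAAA/4AAAAAAAAAAAAAA/4AAAAAAAAAAAAAA/wAAAAAAAAAAAAAA/gAAAAAAAAAAAAAA/AAAAAAAAAAAAAAAcAAAAAAAAAAAAAAAAAAAAAAAAAAAAAAAAAAAAA="/>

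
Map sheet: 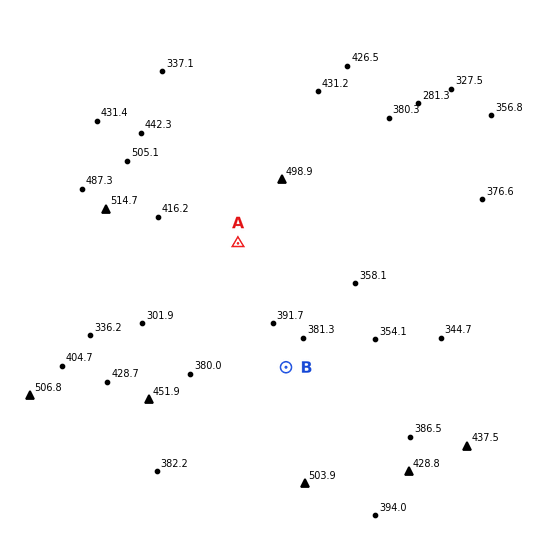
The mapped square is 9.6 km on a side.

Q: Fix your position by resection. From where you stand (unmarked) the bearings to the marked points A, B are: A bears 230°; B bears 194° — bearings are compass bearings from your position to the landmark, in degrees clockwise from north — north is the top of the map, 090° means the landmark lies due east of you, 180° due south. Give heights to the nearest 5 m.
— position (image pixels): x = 338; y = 160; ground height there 435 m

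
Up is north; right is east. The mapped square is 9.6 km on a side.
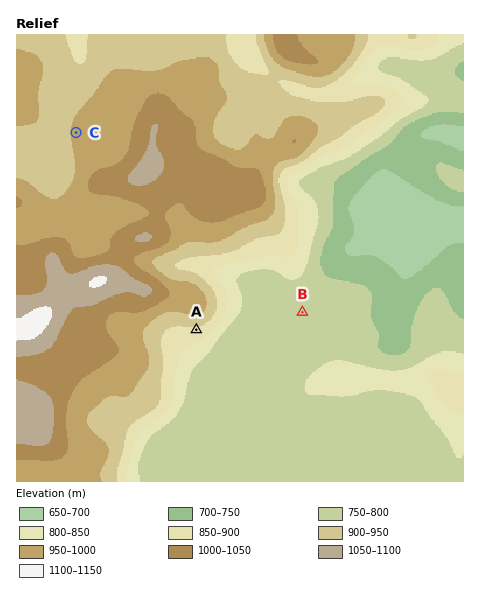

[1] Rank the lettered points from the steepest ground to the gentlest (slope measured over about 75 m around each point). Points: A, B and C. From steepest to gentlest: A C B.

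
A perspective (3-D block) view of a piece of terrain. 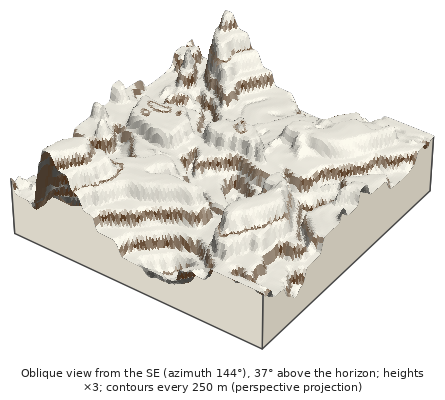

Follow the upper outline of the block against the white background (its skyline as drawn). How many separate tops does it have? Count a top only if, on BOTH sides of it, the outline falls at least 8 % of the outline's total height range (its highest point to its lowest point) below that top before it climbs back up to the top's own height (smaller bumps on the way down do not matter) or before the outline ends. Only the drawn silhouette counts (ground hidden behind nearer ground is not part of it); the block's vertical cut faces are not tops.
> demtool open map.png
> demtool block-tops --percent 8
2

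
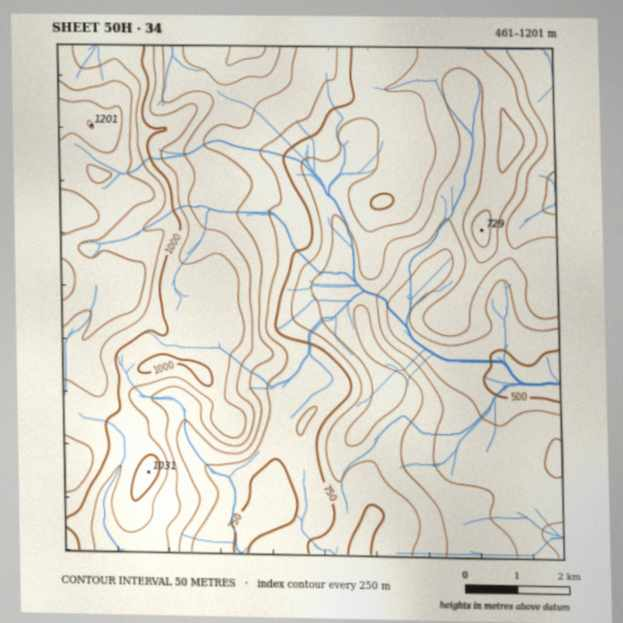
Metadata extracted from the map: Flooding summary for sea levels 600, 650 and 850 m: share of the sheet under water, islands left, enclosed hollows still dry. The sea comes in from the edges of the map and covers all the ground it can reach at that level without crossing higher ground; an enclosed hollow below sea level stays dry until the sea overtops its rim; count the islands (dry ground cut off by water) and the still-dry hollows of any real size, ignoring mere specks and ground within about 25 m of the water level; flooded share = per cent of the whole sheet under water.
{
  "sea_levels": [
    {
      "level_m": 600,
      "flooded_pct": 15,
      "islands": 0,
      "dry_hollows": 0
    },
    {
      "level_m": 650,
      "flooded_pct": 27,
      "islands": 0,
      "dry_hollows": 0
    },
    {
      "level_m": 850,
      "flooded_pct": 64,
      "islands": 0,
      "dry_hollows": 0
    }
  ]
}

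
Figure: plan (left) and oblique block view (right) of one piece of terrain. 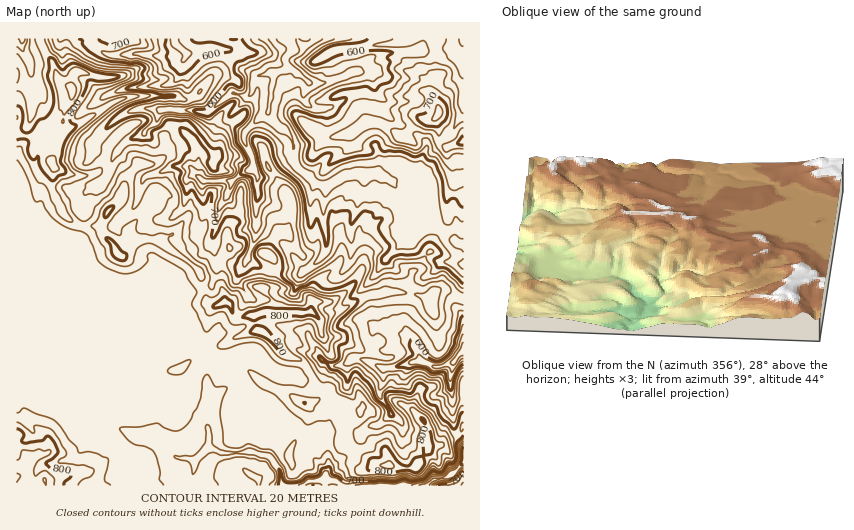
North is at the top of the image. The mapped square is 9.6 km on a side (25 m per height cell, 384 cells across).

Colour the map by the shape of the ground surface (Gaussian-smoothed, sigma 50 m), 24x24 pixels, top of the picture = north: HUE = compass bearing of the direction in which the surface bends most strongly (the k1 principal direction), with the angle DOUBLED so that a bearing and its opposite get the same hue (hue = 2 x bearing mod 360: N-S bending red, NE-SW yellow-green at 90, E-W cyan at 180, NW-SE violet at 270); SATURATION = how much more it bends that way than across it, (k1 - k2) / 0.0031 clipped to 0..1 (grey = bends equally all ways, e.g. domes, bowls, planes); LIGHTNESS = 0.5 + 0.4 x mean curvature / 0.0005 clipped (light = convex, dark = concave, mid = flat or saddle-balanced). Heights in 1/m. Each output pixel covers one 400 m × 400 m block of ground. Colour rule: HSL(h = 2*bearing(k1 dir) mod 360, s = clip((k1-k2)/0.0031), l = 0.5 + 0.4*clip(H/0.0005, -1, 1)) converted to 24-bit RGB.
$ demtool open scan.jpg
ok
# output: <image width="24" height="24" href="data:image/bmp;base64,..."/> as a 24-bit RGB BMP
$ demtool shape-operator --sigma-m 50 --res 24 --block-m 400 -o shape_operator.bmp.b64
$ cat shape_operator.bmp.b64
<image width="24" height="24" href="data:image/bmp;base64,Qk32BgAAAAAAADYAAAAoAAAAGAAAABgAAAABABgAAAAAAMAGAAATCwAAEwsAAAAAAAAAAAAAh5lsebeVnW6ojnekb46Icnt9h317gIh/iH+MYGyDinuFiX19hZWN4OC8TggqP2kTICsIozAQ1BgBiFcGV5EA8P5LBDMACjMAroWqtGZsQ4FgdXJejXaDgYWOhYeNipCKelhgVnlea5BgeYQ1c28pKwgSsdW0pIGVUT2Dh7KNcJ6Xzq/XVGOn37XD2rPrAKHGV4uEtLGRdl54dmx5foZ1io58c2tedVtaiJF+jZSJXVR3u7TEjo64nq23gYl8j4WMZWWBqbGYRGNfpMekTj1roXRwxOnS9rbIjV9li5Fze2pzbW53im59j3dyfYSEeH2BjI2Hi4yAV1xvj5OKf3uChIF/dmxtfnJeXm53m6F6rHtmMn9GJA8a2fLZYpup6Xl4f4V1eHNwe3N0fn18c2Z0l5mOhoKNgYCIiIqEi4aFYmx2jY+IhHd8dGlpdHmmvs/ccmCVkLfK2ezVQBJv2O/zzrBzg20660wbfnh2fXx7f39/fXmEhIeQjpCFdHJ6hX5/hoN9gYR7eGh8aHVmjX5xiKiocoRjcWhWqMm8JB9R6u3aJDVjh4xE6NPO6tjzPgXWf39/f39/f39/en17cHt7mpGPcnN9hoqKiIaRmYyTZHJ8cIeLf5R/Z01VkKpkrd28RBkUEDIUemEvaTMmXoQmJSkKPC0HAGcUf39/f39/f39/f39/fX59cH5wiHqGhoR+dnVuiXp3aWqMsYKgUUo5WrBpiMGbdi5Prt+Sc1OphaW1eH6Zs6GQTC5s6ejfLkWGgXmBfIh8f39/f39/f39/f39/en95eHaAjIiPemx8foBcin1RdonMj61aYU88IRIe5PPYPV4sYkhadG5dcE5XaGB1tsCeVTaHeX9/jH+Bf39/f39/gH9/f39/fnx8endye4BxcWSFzbHUndK/TV+0wo/Qztjr6dXzxZbgroPMUEyOcHZkcWR0ZXqFy9W/bz9tf39/f39+gH+Af39/fn19e3ZvcHpse4uFfW10dXpZR45XhMRuo1rQ3O/vL4+Vjd+iYy8/15e9Lo+dy73YpqXBaJiv59nidp7Cf39/f39/fn59fHR4eGBnjYNmbpKBbXN3bV5gvNvKT2WZh3k/LUUhVkMgfnQ7DSYS0pGrMmJX7tvXGDs1rF+a06imM3kwRScmf39/gHd8h357bHF6dV18zuHZimN5dlJ0ocy5a5pdWTth3sDAHEhw4e3eZjNaqMrUFC0xx6R6vbWLfVCdPHlSe05Sx5WZb3Gqe3Z6eYqHfWtiYWCJlsehaFSAjIu1kqq5w5mqcFRnLkVi0NOkFDQ/rHZgyM6xLjhObDuMlLhuoKV5g3plXlBfVG5cn2tekmBUfXN+c1xxuNy7QUhn0qawP3VWqWtxfH5dLF0ztIC5KWmI1re1LTqNpbmZxK+YLDthW665saCNYXakr5Oyc2mKd3p7f190rph+c2x9g5RmlbBrTm5sRWNe7NnaNExjvKmrosrGOmaZ8dblFT13NWzIh05c5OzfMy9mUpCCo5CCX3RdgXJpe210fnt+blV9t7GIZ1JrsJuJf8KujJ/SSHWRtbGAfztCS3Uyv5uDJwwgh20TBsdgXQ4/hspqnseYJQ4cq5RRPlQ3cWxbfXhwfXp2cGdnUkRawL+kXVqXi7evurt4FB8annRjNlxe087i0bbbpHFLNTZr0eHMkMy9EAcs4/LZHRQfz5m7QJNTuH+cYZx4YH5LPTYsS2cxn1toj6Jlcba8antcxqWWKTktP25uy4FvKUYjrmmIn4+FZGahir6xvrN/Fhlt3NbGOBw/hZZPuKvPlZi6qI5/Szdf3N/vimDERrJft53YOYJ7wpiwxMaex4nbOZFxGlYn7tnyHo+Y0MPmt+fcpD6CxEJ0JZBVUigscDuK3O/qcmWbknWCspevhJu4eEJRuaLQ5djRNoFvj02GRkhh2LuwOHlEOzW07NT3K4rvWxrYf8YLvjcYETsYf8sewT5PNz9ZicCNbCo9tkxpUJFnoqOQaVJ2e5u1aGZI0t3EWT53XYqJYUltwt7Fv3mTqH7TPcUUGmMLH6AvRq04n1en6dTgWZPFPKi0T0mHm7iYSCsiQ1codKJJqYyDY017cVpIiLKApZdsUEF3h1aSfK6IWb/B2+/wUYakv2qb46bZjzxzTzhIU2hdwLCer154eT1BO2I5JEZr2cHppLrPXW9SOUkuSmVxnMS/kquzsbGGj1qDqT2ovt+zOmUyYTo9djVHr4FEZZUrUKVXVT9/bqZ2ZJuoi4Culca5nYvILypbNmY3y3Fd12fLvGnHSbSsgqFQQG1Eq6uElmWA"/>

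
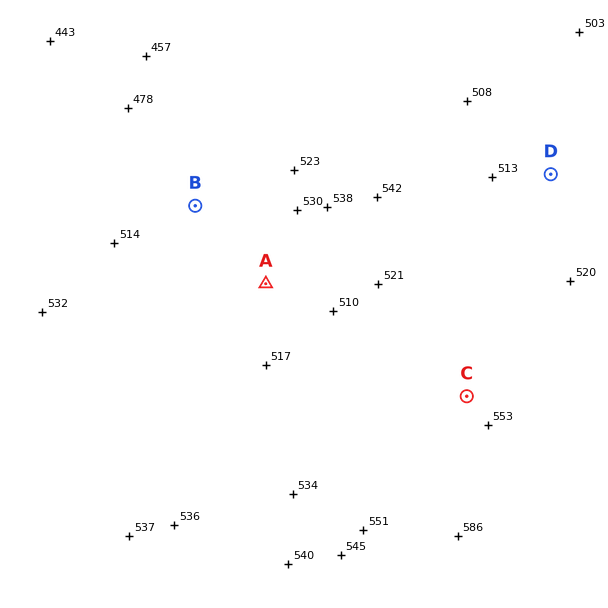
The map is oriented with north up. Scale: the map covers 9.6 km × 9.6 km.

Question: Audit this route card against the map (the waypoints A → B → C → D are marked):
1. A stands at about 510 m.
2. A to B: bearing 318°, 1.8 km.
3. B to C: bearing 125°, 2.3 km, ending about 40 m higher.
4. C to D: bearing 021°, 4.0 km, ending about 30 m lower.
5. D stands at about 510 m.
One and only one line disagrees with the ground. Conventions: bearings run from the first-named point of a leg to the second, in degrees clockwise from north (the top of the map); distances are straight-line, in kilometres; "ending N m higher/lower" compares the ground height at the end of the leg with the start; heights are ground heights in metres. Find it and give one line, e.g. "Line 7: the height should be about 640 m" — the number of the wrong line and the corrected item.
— Line 3: the distance should be 5.5 km.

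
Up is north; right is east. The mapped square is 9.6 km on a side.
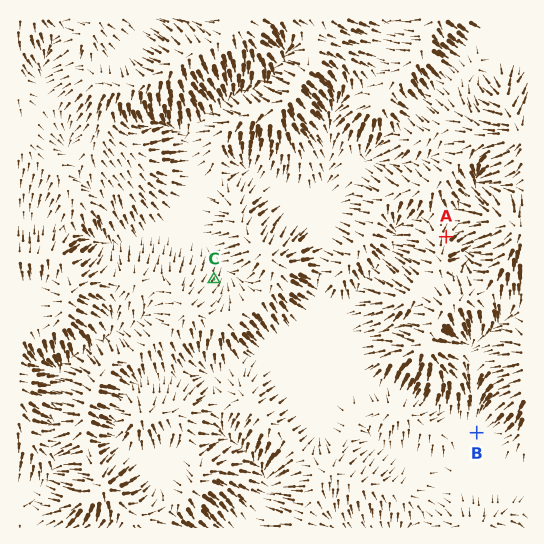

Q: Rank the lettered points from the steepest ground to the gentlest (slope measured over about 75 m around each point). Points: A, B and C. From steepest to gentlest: A C B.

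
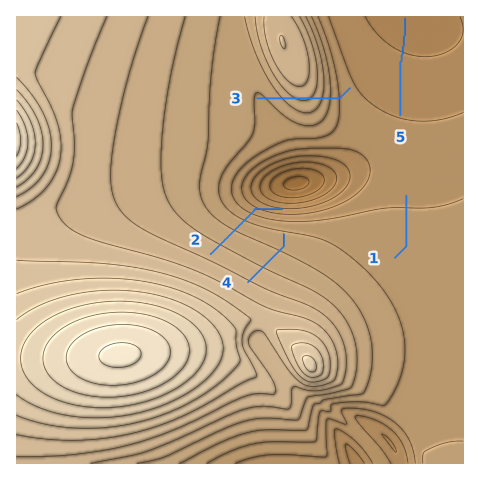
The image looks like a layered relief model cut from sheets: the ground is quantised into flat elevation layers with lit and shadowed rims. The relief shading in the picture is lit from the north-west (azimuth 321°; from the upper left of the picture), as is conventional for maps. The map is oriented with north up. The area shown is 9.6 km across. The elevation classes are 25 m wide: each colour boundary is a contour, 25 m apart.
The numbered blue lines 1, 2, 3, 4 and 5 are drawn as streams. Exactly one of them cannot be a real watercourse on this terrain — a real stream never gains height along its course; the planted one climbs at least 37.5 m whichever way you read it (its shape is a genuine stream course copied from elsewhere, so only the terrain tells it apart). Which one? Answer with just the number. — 3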